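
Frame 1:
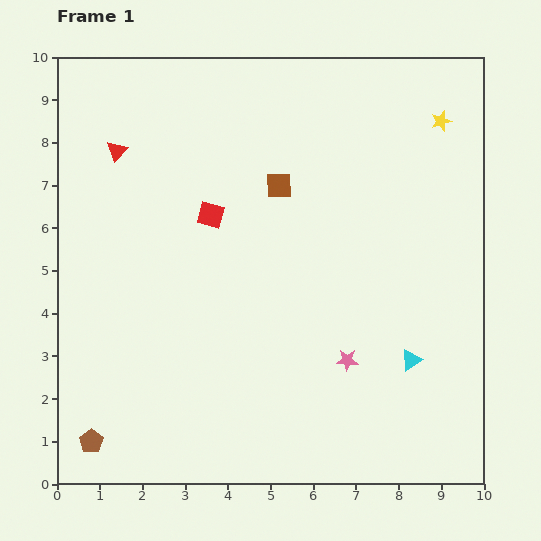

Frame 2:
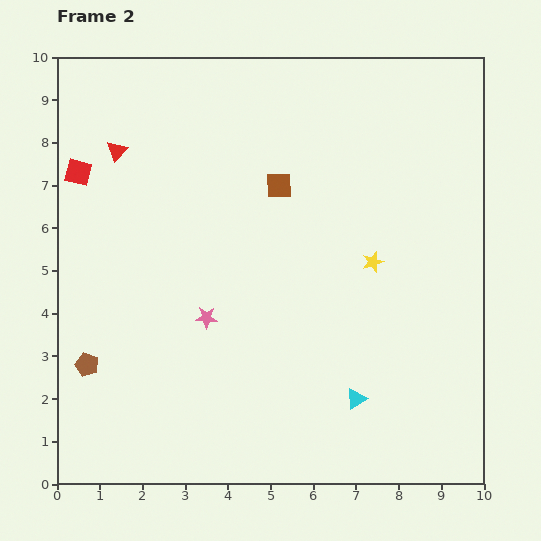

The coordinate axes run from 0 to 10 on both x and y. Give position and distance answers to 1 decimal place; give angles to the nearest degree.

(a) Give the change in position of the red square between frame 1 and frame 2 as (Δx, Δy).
(-3.1, 1.0)

The red square was at (3.6, 6.3) in frame 1 and (0.5, 7.3) in frame 2.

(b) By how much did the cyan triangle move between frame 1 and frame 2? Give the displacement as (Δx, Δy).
(-1.3, -0.9)

The cyan triangle was at (8.3, 2.9) in frame 1 and (7.0, 2.0) in frame 2.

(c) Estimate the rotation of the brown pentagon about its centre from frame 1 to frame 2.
16° counter-clockwise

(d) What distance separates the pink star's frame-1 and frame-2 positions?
3.4

The pink star moved from (6.8, 2.9) to (3.5, 3.9), a distance of √(3.3² + 1.0²) ≈ 3.4.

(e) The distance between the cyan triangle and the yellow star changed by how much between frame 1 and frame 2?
-2.4

Distance in frame 1: 5.6. Distance in frame 2: 3.2.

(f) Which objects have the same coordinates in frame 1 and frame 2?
the brown square, the red triangle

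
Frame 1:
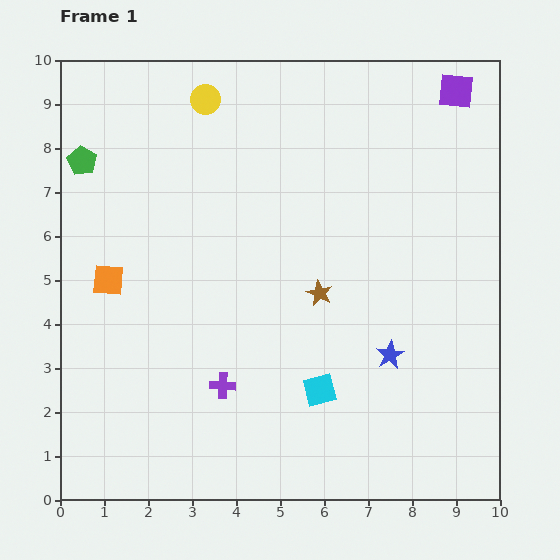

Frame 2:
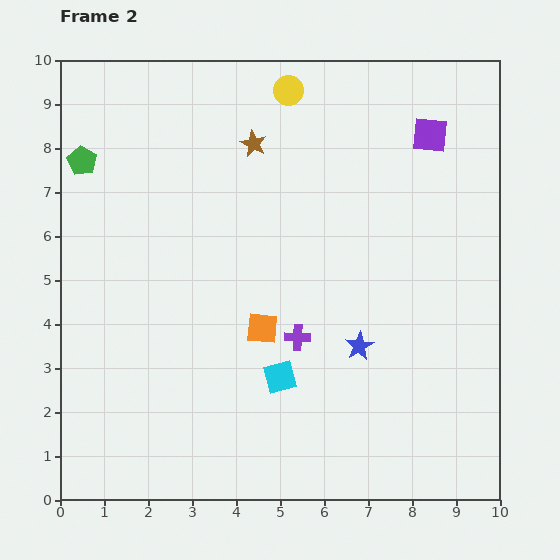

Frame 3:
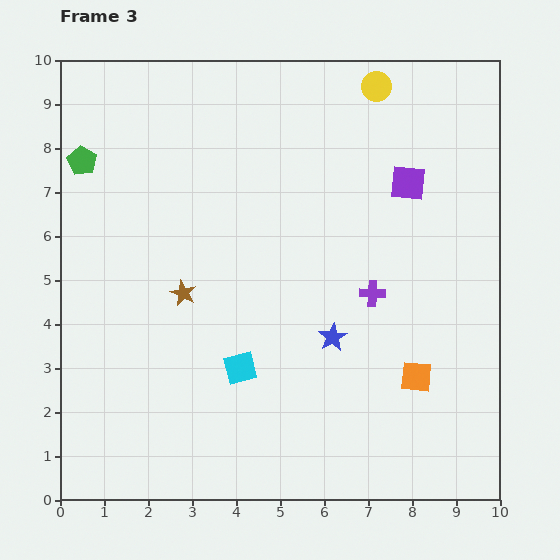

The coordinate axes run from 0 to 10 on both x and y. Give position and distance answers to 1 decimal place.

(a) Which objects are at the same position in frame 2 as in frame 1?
the green pentagon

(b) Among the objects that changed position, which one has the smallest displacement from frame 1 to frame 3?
the blue star

(moved 1.4)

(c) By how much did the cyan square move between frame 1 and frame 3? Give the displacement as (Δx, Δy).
(-1.8, 0.5)

The cyan square was at (5.9, 2.5) in frame 1 and (4.1, 3.0) in frame 3.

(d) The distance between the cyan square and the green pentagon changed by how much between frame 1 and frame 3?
-1.6

Distance in frame 1: 7.5. Distance in frame 3: 5.9.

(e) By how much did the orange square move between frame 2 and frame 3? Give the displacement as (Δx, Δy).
(3.5, -1.1)

The orange square was at (4.6, 3.9) in frame 2 and (8.1, 2.8) in frame 3.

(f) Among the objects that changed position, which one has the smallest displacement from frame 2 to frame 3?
the blue star

(moved 0.6)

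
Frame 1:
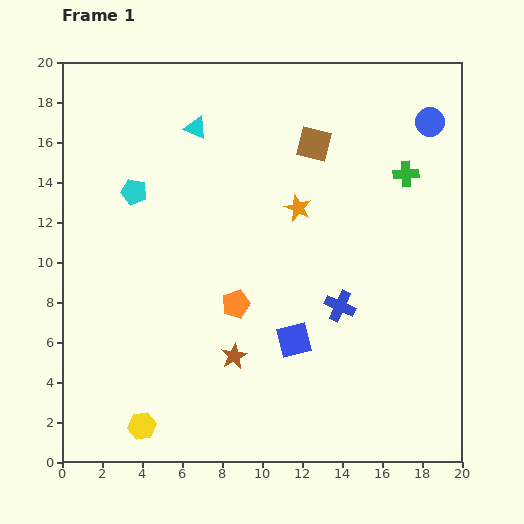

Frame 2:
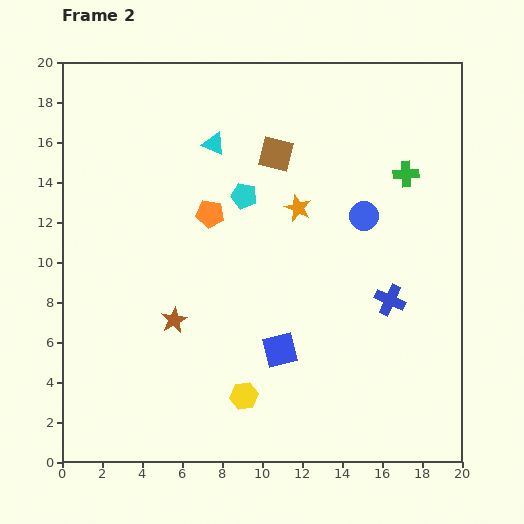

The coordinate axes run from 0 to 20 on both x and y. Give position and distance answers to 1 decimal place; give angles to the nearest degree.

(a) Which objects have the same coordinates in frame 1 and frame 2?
the green cross, the orange star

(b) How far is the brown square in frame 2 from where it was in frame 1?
2.0

The brown square moved from (12.6, 15.9) to (10.7, 15.4), a distance of √(1.9² + 0.5²) ≈ 2.0.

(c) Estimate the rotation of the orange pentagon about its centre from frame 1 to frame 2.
27° clockwise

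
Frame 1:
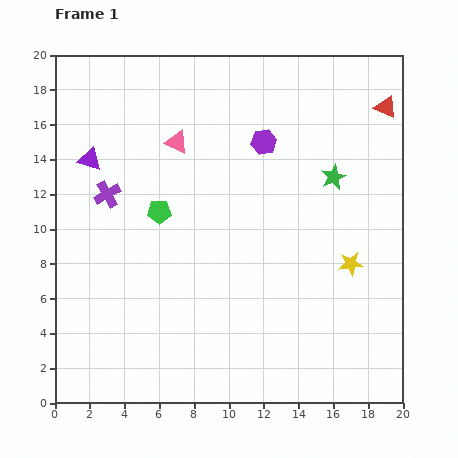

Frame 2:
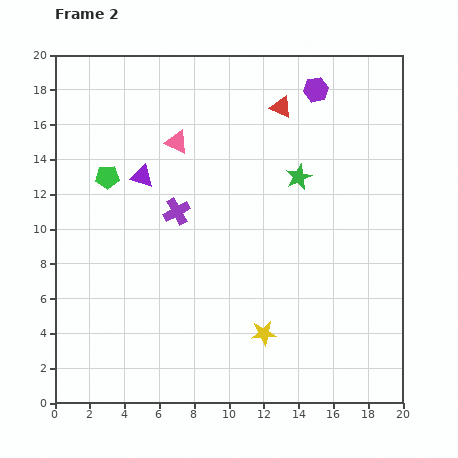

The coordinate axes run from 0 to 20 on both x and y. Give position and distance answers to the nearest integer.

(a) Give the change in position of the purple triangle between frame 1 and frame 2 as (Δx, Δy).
(3, -1)

The purple triangle was at (2, 14) in frame 1 and (5, 13) in frame 2.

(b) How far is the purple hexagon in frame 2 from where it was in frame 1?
4

The purple hexagon moved from (12, 15) to (15, 18), a distance of √(3² + 3²) ≈ 4.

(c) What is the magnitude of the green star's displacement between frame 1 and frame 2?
2

The green star moved from (16, 13) to (14, 13), a distance of √(2² + 0²) ≈ 2.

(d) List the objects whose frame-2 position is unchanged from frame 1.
the pink triangle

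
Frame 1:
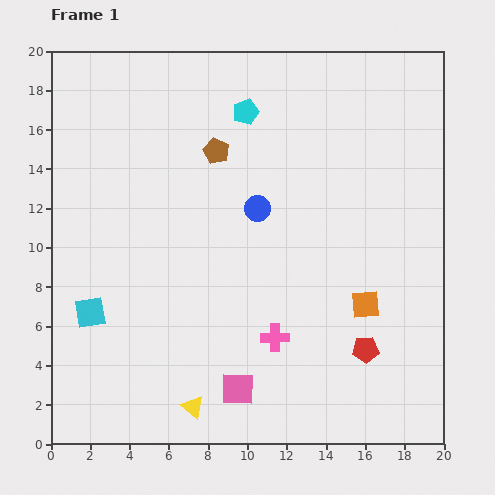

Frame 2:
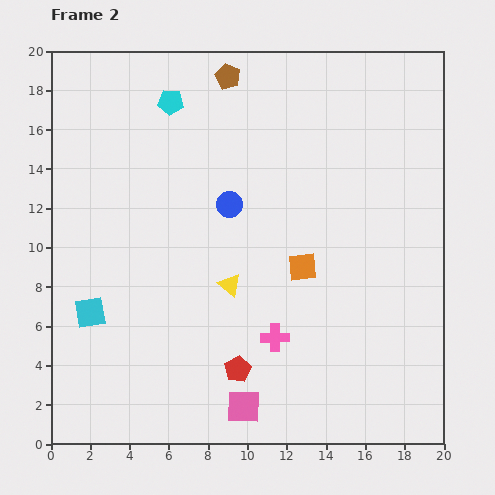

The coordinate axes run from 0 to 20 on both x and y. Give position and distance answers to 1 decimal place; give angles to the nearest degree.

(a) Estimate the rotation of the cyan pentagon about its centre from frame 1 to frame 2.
24° clockwise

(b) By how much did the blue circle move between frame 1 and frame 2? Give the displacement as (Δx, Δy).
(-1.4, 0.2)

The blue circle was at (10.5, 12.0) in frame 1 and (9.1, 12.2) in frame 2.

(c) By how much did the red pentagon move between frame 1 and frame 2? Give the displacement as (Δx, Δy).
(-6.5, -1.0)

The red pentagon was at (16.0, 4.8) in frame 1 and (9.5, 3.8) in frame 2.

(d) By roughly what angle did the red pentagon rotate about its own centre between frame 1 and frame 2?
26° counter-clockwise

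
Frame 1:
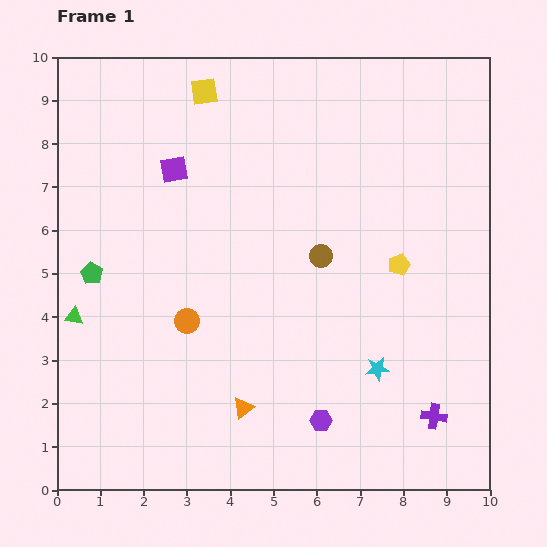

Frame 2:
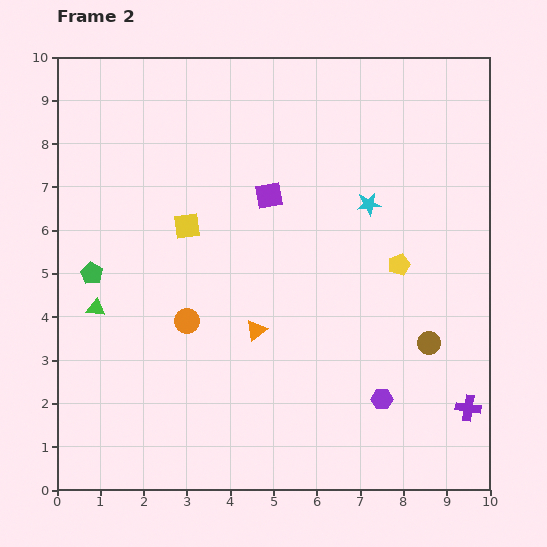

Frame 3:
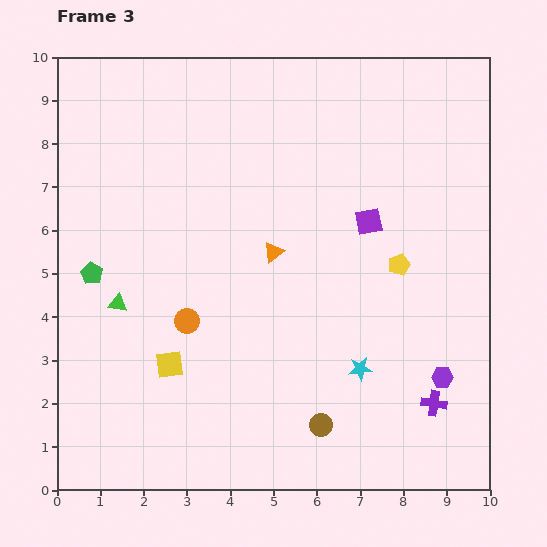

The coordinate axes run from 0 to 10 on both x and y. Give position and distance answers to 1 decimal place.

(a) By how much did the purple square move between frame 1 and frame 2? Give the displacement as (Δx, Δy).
(2.2, -0.6)

The purple square was at (2.7, 7.4) in frame 1 and (4.9, 6.8) in frame 2.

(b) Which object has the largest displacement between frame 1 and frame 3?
the yellow square

(moved 6.4; next 4.7)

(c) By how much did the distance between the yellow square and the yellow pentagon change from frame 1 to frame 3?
-0.2

Distance in frame 1: 6.0. Distance in frame 3: 5.8.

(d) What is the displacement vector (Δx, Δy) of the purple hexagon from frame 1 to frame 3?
(2.8, 1.0)

The purple hexagon was at (6.1, 1.6) in frame 1 and (8.9, 2.6) in frame 3.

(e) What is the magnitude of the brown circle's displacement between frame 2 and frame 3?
3.1

The brown circle moved from (8.6, 3.4) to (6.1, 1.5), a distance of √(2.5² + 1.9²) ≈ 3.1.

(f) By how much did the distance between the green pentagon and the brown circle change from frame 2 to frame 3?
-1.6

Distance in frame 2: 8.0. Distance in frame 3: 6.4.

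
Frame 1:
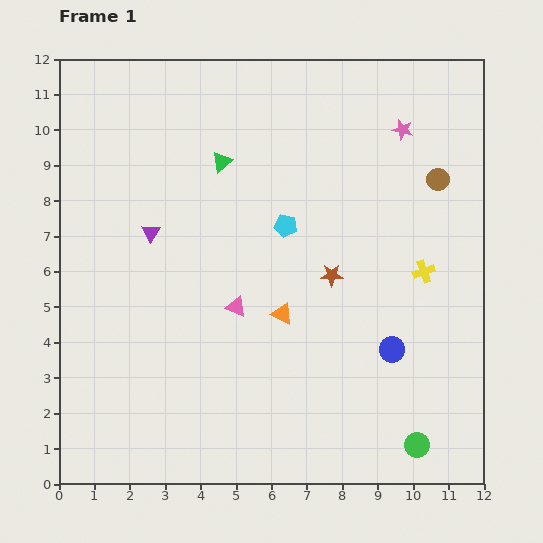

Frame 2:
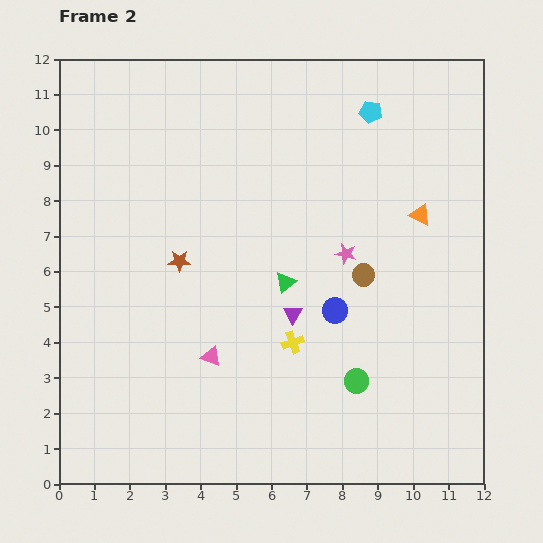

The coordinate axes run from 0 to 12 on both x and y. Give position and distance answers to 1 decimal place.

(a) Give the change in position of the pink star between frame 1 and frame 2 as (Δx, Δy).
(-1.6, -3.5)

The pink star was at (9.7, 10.0) in frame 1 and (8.1, 6.5) in frame 2.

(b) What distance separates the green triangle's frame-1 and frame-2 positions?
3.8

The green triangle moved from (4.6, 9.1) to (6.4, 5.7), a distance of √(1.8² + 3.4²) ≈ 3.8.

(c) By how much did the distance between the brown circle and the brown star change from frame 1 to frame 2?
+1.2

Distance in frame 1: 4.0. Distance in frame 2: 5.2.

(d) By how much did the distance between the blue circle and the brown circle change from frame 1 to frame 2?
-3.7

Distance in frame 1: 5.0. Distance in frame 2: 1.3.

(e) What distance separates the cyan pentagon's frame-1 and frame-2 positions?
4.0

The cyan pentagon moved from (6.4, 7.3) to (8.8, 10.5), a distance of √(2.4² + 3.2²) ≈ 4.0.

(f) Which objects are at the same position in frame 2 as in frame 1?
none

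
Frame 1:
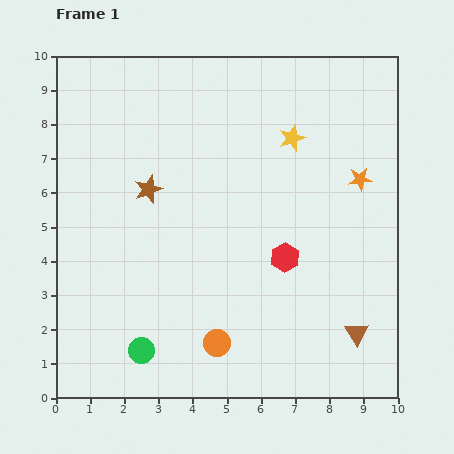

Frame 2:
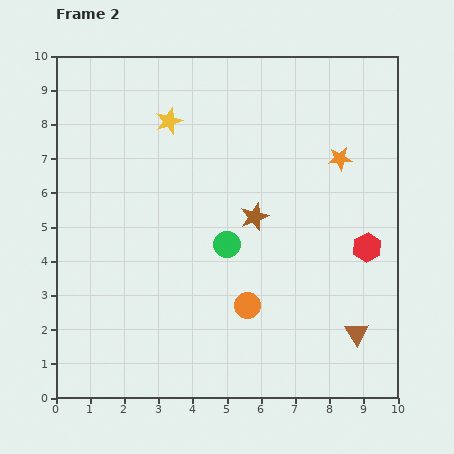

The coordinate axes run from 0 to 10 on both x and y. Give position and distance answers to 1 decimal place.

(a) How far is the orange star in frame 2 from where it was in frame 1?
0.8

The orange star moved from (8.9, 6.4) to (8.3, 7.0), a distance of √(0.6² + 0.6²) ≈ 0.8.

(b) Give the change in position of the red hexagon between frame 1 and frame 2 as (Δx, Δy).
(2.4, 0.3)

The red hexagon was at (6.7, 4.1) in frame 1 and (9.1, 4.4) in frame 2.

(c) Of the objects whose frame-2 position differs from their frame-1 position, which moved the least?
the orange star

(moved 0.8)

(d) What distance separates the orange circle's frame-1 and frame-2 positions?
1.4

The orange circle moved from (4.7, 1.6) to (5.6, 2.7), a distance of √(0.9² + 1.1²) ≈ 1.4.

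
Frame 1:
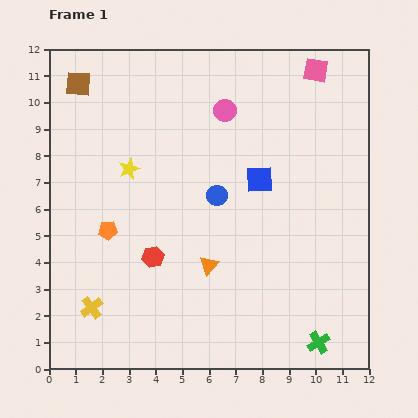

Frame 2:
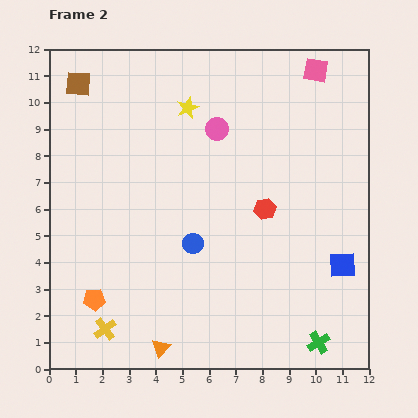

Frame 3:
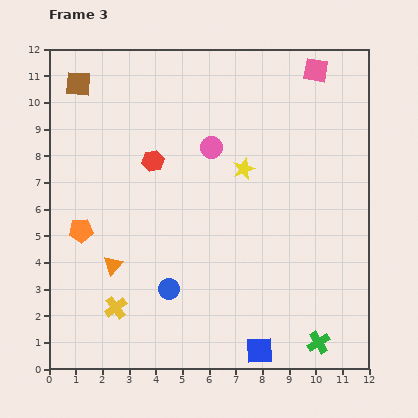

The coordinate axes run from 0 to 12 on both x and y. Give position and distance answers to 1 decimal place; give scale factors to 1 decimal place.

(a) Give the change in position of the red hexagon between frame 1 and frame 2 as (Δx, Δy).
(4.2, 1.8)

The red hexagon was at (3.9, 4.2) in frame 1 and (8.1, 6.0) in frame 2.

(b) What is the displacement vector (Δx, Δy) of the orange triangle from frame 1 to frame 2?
(-1.8, -3.1)

The orange triangle was at (6.0, 3.9) in frame 1 and (4.2, 0.8) in frame 2.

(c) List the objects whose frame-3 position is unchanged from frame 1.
the pink square, the green cross, the brown square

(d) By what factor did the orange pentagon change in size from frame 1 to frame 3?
1.3×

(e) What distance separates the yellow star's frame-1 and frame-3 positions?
4.3

The yellow star moved from (3.0, 7.5) to (7.3, 7.5), a distance of √(4.3² + 0.0²) ≈ 4.3.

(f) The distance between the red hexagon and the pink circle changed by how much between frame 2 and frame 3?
-1.2

Distance in frame 2: 3.5. Distance in frame 3: 2.3.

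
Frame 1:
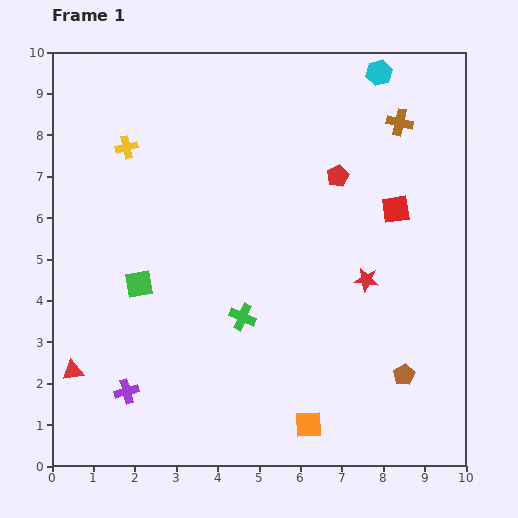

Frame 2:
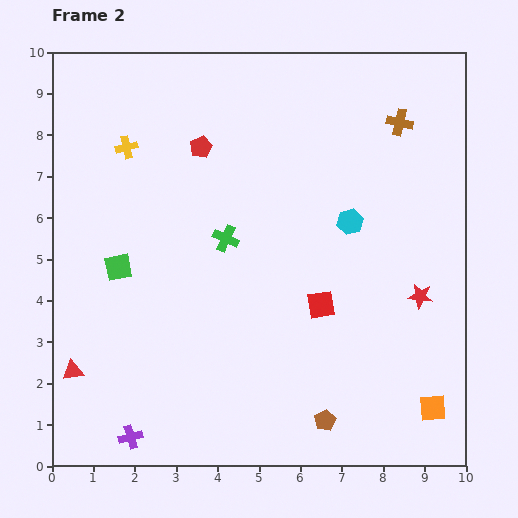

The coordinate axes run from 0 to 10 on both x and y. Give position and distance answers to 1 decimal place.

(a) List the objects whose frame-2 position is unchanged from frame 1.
the yellow cross, the brown cross, the red triangle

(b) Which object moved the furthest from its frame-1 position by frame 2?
the cyan hexagon

(moved 3.7; next 3.4)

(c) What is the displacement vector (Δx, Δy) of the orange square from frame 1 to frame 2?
(3.0, 0.4)

The orange square was at (6.2, 1.0) in frame 1 and (9.2, 1.4) in frame 2.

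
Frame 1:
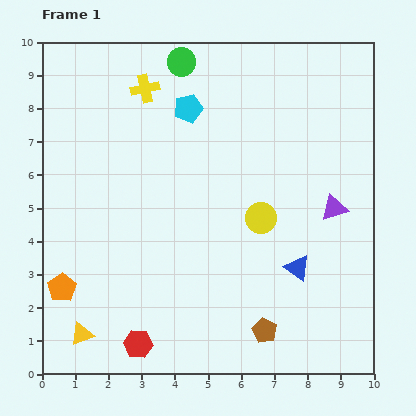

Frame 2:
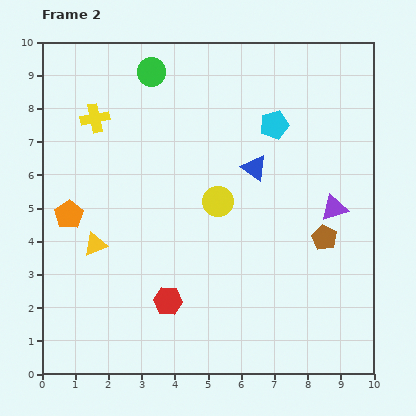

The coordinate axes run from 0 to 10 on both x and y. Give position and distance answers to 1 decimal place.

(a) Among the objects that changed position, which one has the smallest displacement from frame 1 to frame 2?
the green circle

(moved 0.9)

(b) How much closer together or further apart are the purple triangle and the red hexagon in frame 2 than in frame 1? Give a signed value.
-1.5

Distance in frame 1: 7.2. Distance in frame 2: 5.7.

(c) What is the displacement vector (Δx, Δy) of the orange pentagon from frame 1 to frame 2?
(0.2, 2.2)

The orange pentagon was at (0.6, 2.6) in frame 1 and (0.8, 4.8) in frame 2.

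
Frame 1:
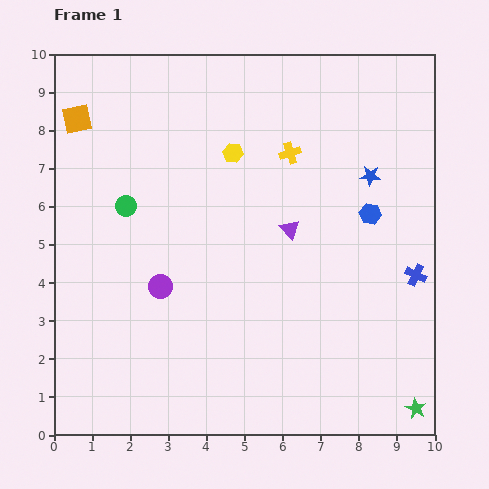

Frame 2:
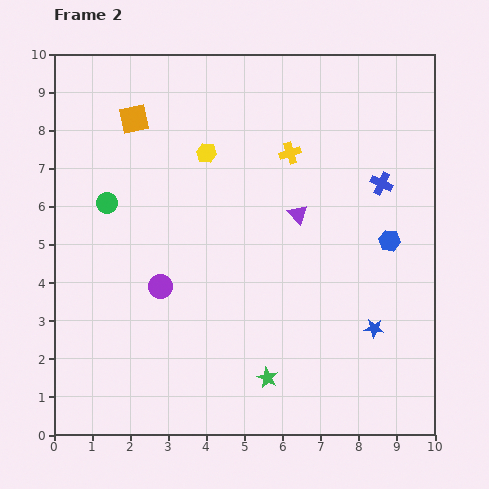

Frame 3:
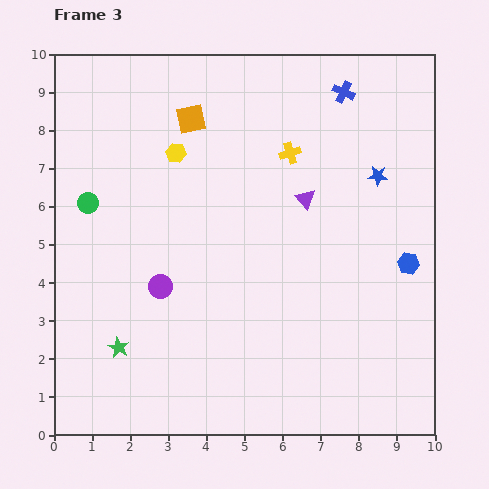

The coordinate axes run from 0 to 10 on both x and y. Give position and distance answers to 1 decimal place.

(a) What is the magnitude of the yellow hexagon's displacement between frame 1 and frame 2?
0.7

The yellow hexagon moved from (4.7, 7.4) to (4.0, 7.4), a distance of √(0.7² + 0.0²) ≈ 0.7.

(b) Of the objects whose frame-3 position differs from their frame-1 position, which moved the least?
the blue star

(moved 0.2)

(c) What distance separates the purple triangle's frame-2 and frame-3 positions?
0.4

The purple triangle moved from (6.4, 5.8) to (6.6, 6.2), a distance of √(0.2² + 0.4²) ≈ 0.4.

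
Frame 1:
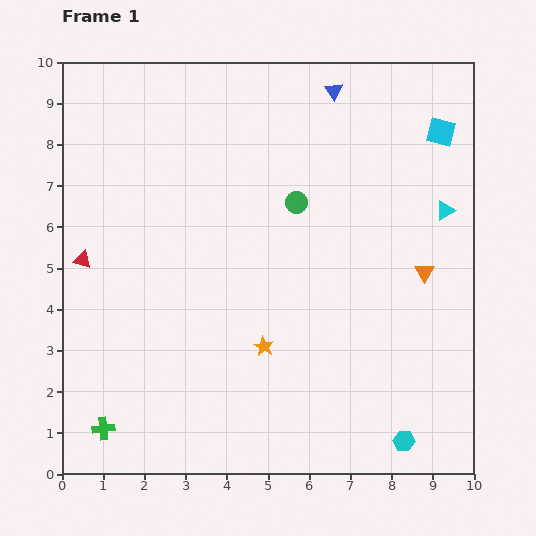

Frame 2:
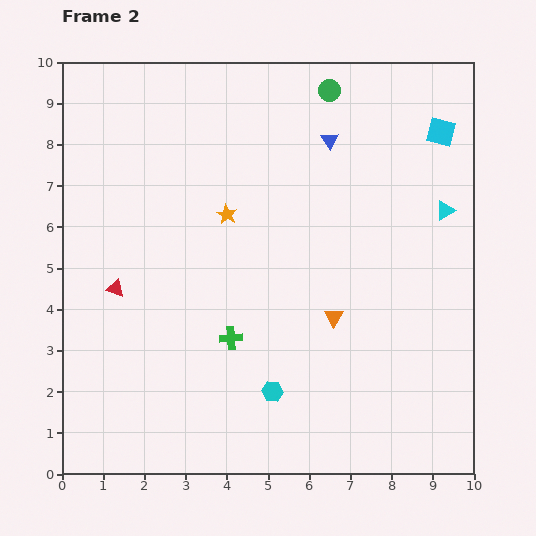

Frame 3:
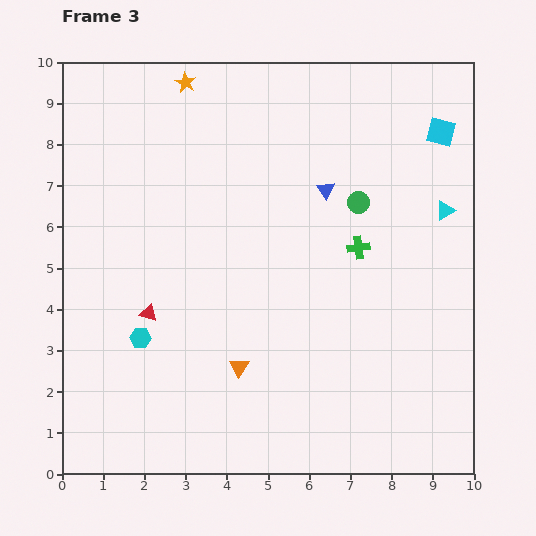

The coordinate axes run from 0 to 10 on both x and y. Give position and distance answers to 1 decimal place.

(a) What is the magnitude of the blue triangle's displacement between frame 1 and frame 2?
1.2

The blue triangle moved from (6.6, 9.3) to (6.5, 8.1), a distance of √(0.1² + 1.2²) ≈ 1.2.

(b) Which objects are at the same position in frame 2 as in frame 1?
the cyan triangle, the cyan square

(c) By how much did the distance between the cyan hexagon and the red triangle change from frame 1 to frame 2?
-4.5

Distance in frame 1: 9.0. Distance in frame 2: 4.5.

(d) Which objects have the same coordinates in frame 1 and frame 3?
the cyan triangle, the cyan square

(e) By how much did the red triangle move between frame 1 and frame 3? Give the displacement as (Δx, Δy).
(1.6, -1.3)

The red triangle was at (0.5, 5.2) in frame 1 and (2.1, 3.9) in frame 3.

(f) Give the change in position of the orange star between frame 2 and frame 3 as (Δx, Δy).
(-1.0, 3.2)

The orange star was at (4.0, 6.3) in frame 2 and (3.0, 9.5) in frame 3.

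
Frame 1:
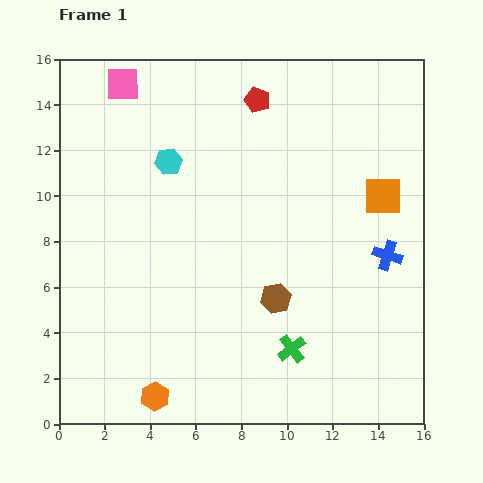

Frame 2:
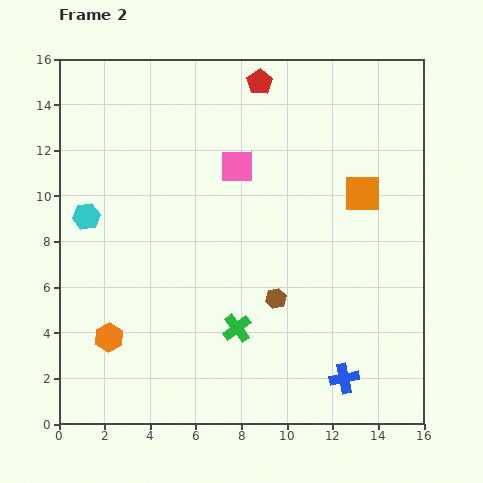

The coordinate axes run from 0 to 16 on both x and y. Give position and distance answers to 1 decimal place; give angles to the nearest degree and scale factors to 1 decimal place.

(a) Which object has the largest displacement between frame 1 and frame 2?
the pink square

(moved 6.2; next 5.7)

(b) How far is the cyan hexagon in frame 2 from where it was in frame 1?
4.3

The cyan hexagon moved from (4.8, 11.5) to (1.2, 9.1), a distance of √(3.6² + 2.4²) ≈ 4.3.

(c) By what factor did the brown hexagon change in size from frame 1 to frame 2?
0.7×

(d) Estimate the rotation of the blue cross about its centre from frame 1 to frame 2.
29° counter-clockwise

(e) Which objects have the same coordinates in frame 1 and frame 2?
the brown hexagon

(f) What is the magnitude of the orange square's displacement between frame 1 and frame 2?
0.9

The orange square moved from (14.2, 10.0) to (13.3, 10.1), a distance of √(0.9² + 0.1²) ≈ 0.9.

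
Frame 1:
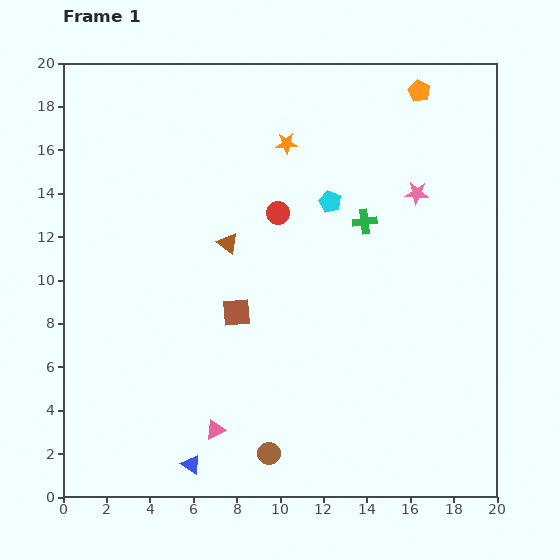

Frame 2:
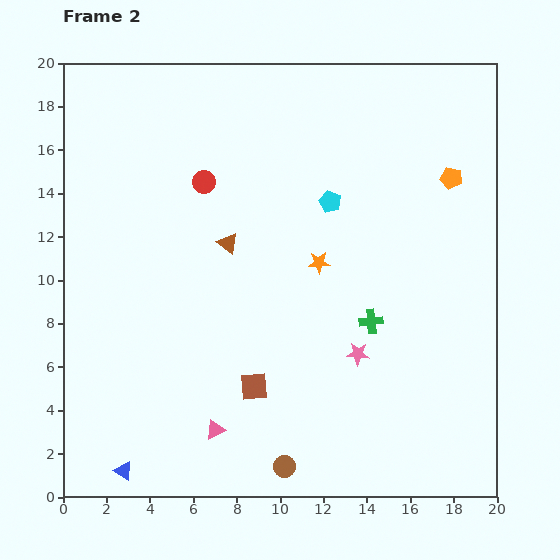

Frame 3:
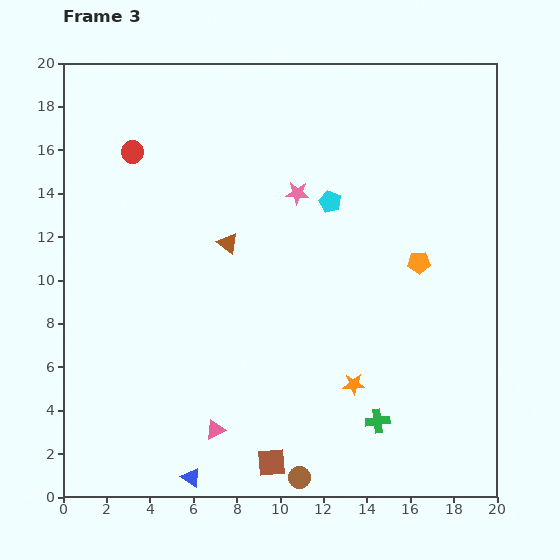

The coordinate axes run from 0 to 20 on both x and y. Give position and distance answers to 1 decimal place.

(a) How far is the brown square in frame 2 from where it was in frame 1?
3.5

The brown square moved from (8.0, 8.5) to (8.8, 5.1), a distance of √(0.8² + 3.4²) ≈ 3.5.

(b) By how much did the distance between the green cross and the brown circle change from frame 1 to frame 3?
-7.2

Distance in frame 1: 11.6. Distance in frame 3: 4.4.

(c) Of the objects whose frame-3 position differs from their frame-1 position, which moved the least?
the blue triangle

(moved 0.6)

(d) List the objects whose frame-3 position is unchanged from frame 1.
the brown triangle, the pink triangle, the cyan pentagon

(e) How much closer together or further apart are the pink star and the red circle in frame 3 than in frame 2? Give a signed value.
-2.8

Distance in frame 2: 10.6. Distance in frame 3: 7.8.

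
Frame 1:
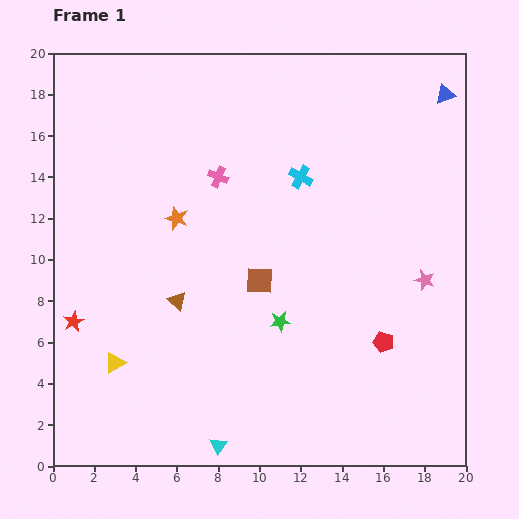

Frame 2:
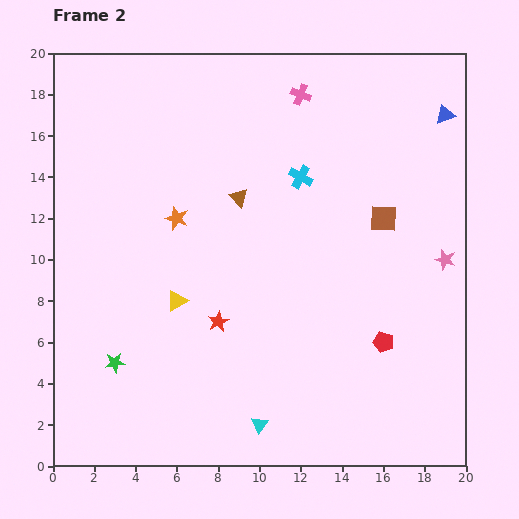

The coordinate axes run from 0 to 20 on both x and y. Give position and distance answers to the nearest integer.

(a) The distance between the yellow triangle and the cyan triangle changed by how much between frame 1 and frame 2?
+1

Distance in frame 1: 6. Distance in frame 2: 7.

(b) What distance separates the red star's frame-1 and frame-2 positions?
7

The red star moved from (1, 7) to (8, 7), a distance of √(7² + 0²) ≈ 7.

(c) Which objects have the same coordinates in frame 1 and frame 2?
the cyan cross, the red pentagon, the orange star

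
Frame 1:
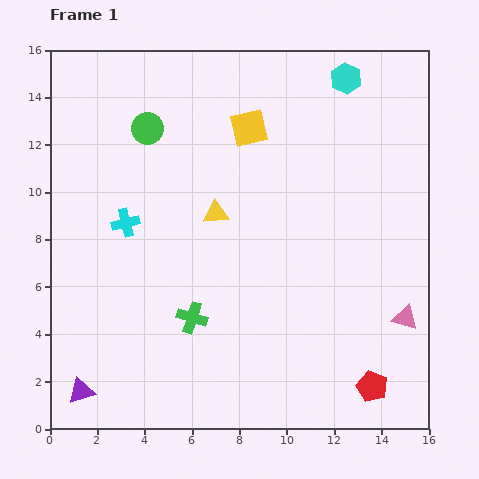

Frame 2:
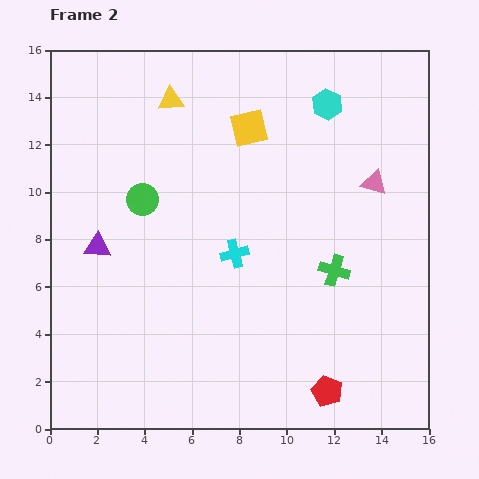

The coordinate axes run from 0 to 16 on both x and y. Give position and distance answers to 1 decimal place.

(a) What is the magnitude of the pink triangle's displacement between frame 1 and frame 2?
5.8

The pink triangle moved from (15.0, 4.7) to (13.7, 10.4), a distance of √(1.3² + 5.7²) ≈ 5.8.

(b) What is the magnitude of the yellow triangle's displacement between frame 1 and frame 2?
5.2

The yellow triangle moved from (7.0, 9.1) to (5.1, 13.9), a distance of √(1.9² + 4.8²) ≈ 5.2.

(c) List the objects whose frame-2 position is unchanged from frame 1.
the yellow square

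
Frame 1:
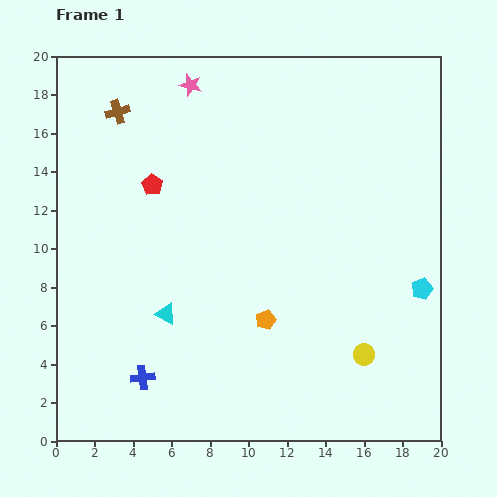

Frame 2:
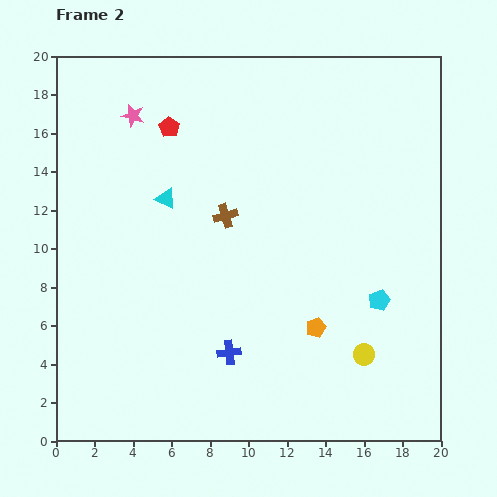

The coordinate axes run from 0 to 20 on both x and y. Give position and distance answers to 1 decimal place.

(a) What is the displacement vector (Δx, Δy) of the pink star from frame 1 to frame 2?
(-3.0, -1.6)

The pink star was at (7.0, 18.5) in frame 1 and (4.0, 16.9) in frame 2.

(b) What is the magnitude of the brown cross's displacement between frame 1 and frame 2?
7.8

The brown cross moved from (3.2, 17.1) to (8.8, 11.7), a distance of √(5.6² + 5.4²) ≈ 7.8.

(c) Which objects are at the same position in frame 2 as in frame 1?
the yellow circle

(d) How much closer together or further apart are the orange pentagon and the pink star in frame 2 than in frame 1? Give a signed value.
+1.7

Distance in frame 1: 12.8. Distance in frame 2: 14.5.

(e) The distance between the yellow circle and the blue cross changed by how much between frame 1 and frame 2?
-4.6

Distance in frame 1: 11.6. Distance in frame 2: 7.0.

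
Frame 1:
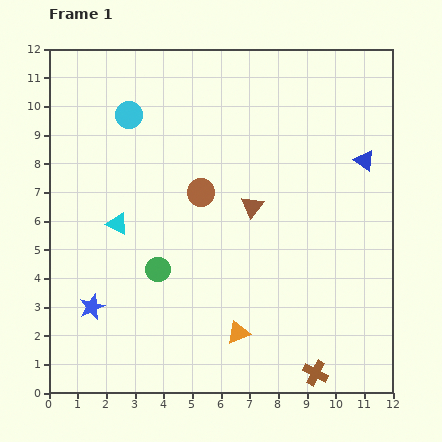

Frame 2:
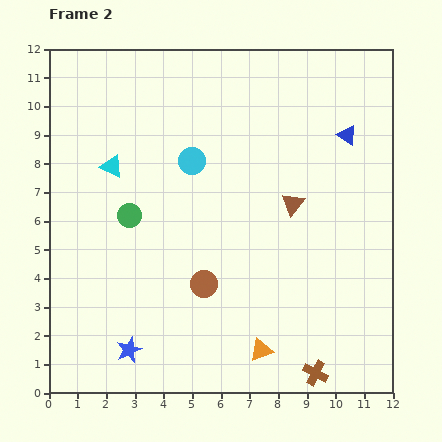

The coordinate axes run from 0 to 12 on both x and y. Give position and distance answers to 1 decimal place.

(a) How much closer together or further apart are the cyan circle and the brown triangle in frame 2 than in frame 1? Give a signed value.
-1.6

Distance in frame 1: 5.4. Distance in frame 2: 3.8.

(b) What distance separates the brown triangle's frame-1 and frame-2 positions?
1.4

The brown triangle moved from (7.1, 6.5) to (8.5, 6.6), a distance of √(1.4² + 0.1²) ≈ 1.4.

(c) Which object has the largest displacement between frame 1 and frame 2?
the brown circle

(moved 3.2; next 2.7)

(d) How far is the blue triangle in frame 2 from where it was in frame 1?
1.1

The blue triangle moved from (11.0, 8.1) to (10.4, 9.0), a distance of √(0.6² + 0.9²) ≈ 1.1.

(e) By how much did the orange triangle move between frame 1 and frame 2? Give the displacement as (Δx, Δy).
(0.8, -0.6)

The orange triangle was at (6.6, 2.1) in frame 1 and (7.4, 1.5) in frame 2.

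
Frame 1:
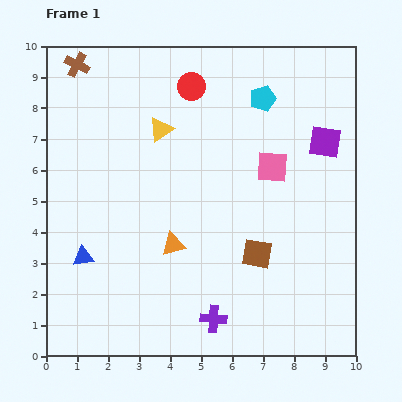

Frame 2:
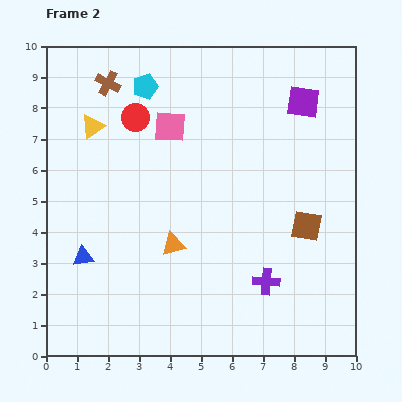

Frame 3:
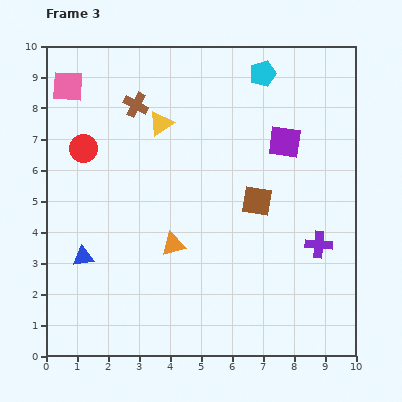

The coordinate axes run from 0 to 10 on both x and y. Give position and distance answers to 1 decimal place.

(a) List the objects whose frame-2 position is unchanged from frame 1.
the blue triangle, the orange triangle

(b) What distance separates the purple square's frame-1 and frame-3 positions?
1.3

The purple square moved from (9.0, 6.9) to (7.7, 6.9), a distance of √(1.3² + 0.0²) ≈ 1.3.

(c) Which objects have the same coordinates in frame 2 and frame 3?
the blue triangle, the orange triangle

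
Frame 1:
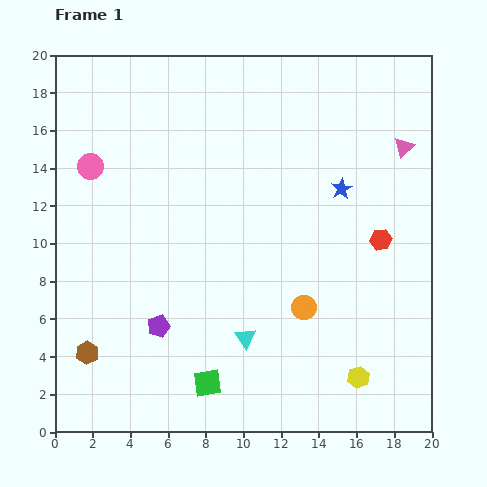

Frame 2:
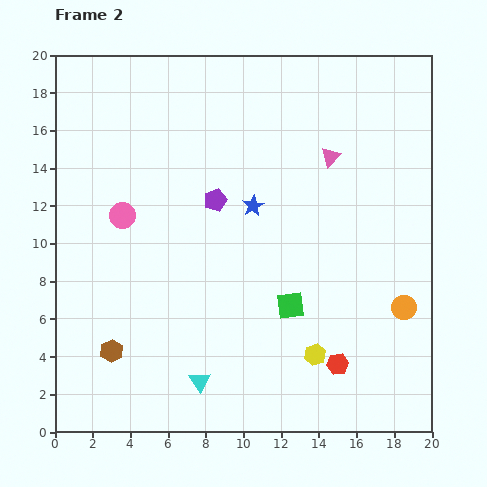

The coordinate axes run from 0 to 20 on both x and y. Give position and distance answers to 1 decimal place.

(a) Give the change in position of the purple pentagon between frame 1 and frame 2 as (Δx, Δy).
(3.0, 6.7)

The purple pentagon was at (5.5, 5.6) in frame 1 and (8.5, 12.3) in frame 2.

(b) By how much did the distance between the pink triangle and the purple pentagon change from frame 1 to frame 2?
-9.6

Distance in frame 1: 16.1. Distance in frame 2: 6.5.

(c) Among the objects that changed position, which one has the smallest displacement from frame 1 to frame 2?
the brown hexagon

(moved 1.3)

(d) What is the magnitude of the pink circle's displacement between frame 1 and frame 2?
3.1

The pink circle moved from (1.9, 14.1) to (3.6, 11.5), a distance of √(1.7² + 2.6²) ≈ 3.1.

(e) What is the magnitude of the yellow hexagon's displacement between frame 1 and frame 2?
2.6

The yellow hexagon moved from (16.1, 2.9) to (13.8, 4.1), a distance of √(2.3² + 1.2²) ≈ 2.6.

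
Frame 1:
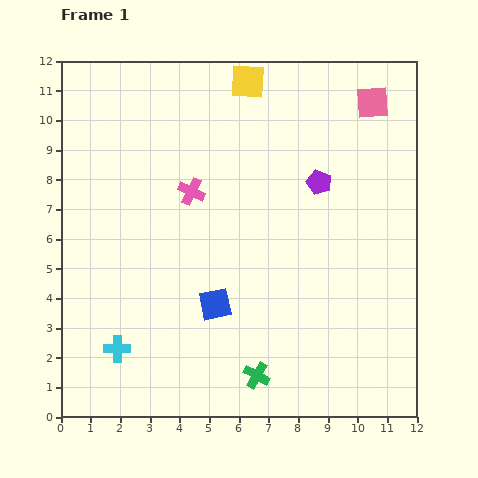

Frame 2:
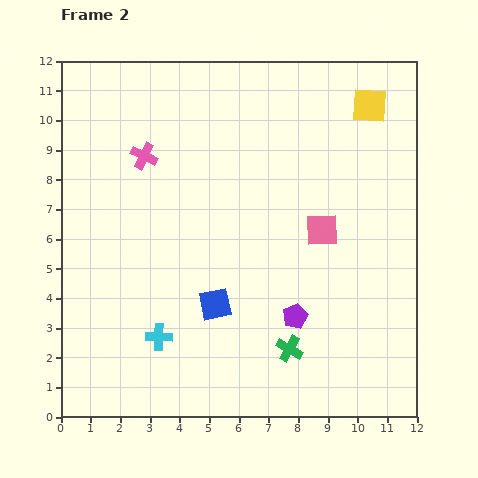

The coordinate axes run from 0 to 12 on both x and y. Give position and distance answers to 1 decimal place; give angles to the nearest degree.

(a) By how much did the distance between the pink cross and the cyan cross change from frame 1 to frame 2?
+0.2

Distance in frame 1: 5.9. Distance in frame 2: 6.1.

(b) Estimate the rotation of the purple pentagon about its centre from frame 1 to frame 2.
26° clockwise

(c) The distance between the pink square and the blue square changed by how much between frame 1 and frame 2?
-4.2

Distance in frame 1: 8.6. Distance in frame 2: 4.4.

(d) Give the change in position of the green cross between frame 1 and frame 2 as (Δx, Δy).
(1.1, 0.9)

The green cross was at (6.6, 1.4) in frame 1 and (7.7, 2.3) in frame 2.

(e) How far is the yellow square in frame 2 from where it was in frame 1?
4.2

The yellow square moved from (6.3, 11.3) to (10.4, 10.5), a distance of √(4.1² + 0.8²) ≈ 4.2.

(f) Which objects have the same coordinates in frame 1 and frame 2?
the blue square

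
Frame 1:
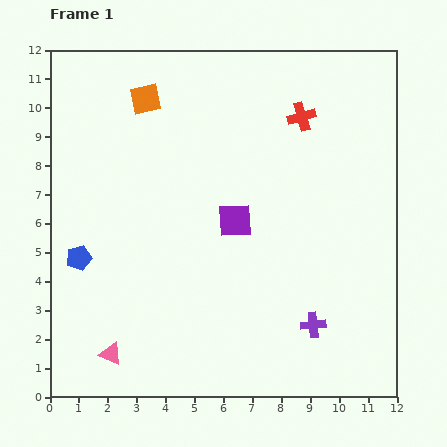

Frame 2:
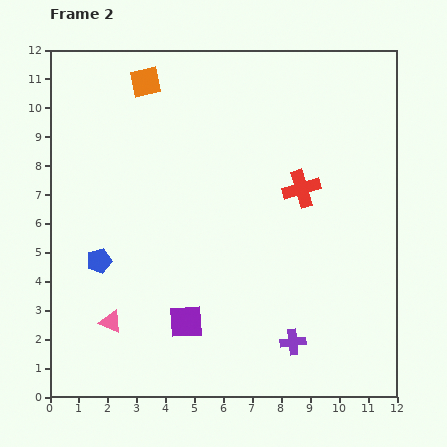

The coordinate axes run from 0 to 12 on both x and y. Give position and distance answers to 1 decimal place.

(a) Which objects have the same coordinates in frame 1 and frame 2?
none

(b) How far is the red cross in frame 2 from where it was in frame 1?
2.5

The red cross moved from (8.7, 9.7) to (8.7, 7.2), a distance of √(0.0² + 2.5²) ≈ 2.5.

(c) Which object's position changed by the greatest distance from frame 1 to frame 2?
the purple square

(moved 3.9; next 2.5)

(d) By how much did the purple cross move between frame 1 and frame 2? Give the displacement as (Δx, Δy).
(-0.7, -0.6)

The purple cross was at (9.1, 2.5) in frame 1 and (8.4, 1.9) in frame 2.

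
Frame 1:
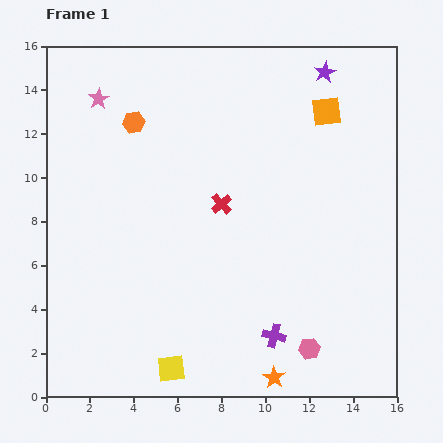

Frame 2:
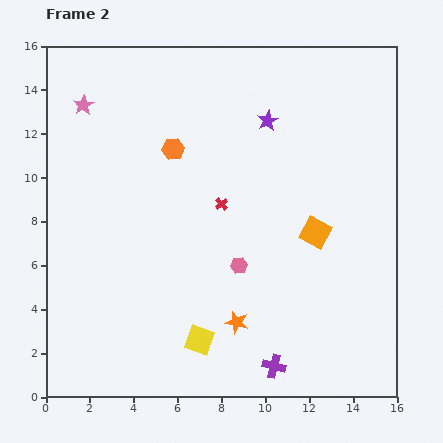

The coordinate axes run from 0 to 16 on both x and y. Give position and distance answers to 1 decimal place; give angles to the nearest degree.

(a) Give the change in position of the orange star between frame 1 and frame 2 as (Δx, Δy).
(-1.7, 2.5)

The orange star was at (10.4, 0.9) in frame 1 and (8.7, 3.4) in frame 2.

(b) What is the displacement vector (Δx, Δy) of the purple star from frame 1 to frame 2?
(-2.6, -2.2)

The purple star was at (12.7, 14.8) in frame 1 and (10.1, 12.6) in frame 2.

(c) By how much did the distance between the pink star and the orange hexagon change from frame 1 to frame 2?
+2.7

Distance in frame 1: 1.9. Distance in frame 2: 4.6.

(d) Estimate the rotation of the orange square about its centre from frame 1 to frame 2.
35° clockwise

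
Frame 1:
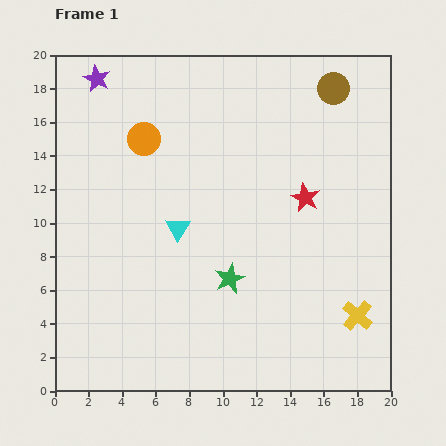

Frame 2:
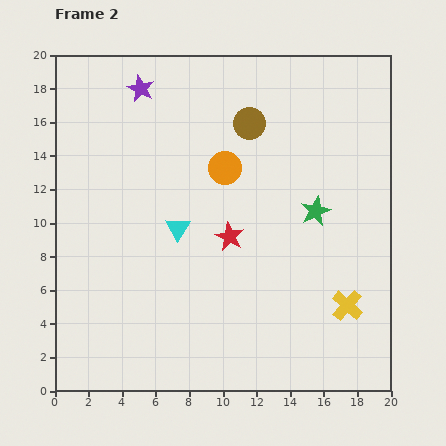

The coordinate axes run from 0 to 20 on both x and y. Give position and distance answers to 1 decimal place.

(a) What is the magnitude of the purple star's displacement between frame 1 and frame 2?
2.7

The purple star moved from (2.5, 18.6) to (5.1, 18.0), a distance of √(2.6² + 0.6²) ≈ 2.7.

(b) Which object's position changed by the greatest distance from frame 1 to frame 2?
the green star

(moved 6.5; next 5.4)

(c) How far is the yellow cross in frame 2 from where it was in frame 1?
0.8

The yellow cross moved from (18.0, 4.5) to (17.4, 5.1), a distance of √(0.6² + 0.6²) ≈ 0.8.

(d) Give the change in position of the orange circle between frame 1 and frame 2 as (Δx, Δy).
(4.8, -1.7)

The orange circle was at (5.3, 15.0) in frame 1 and (10.1, 13.3) in frame 2.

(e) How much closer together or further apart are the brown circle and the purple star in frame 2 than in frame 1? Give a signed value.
-7.3

Distance in frame 1: 14.1. Distance in frame 2: 6.8.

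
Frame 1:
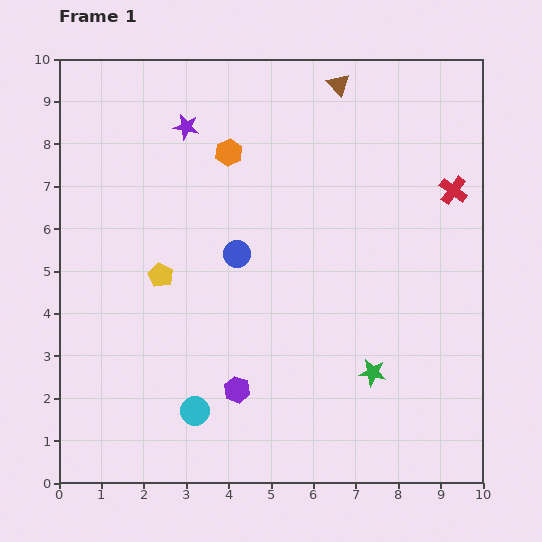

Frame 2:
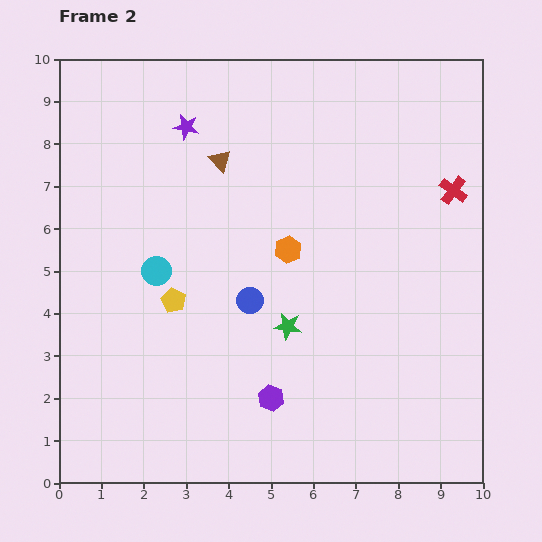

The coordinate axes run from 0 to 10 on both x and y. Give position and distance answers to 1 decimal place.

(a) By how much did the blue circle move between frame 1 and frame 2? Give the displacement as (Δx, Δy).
(0.3, -1.1)

The blue circle was at (4.2, 5.4) in frame 1 and (4.5, 4.3) in frame 2.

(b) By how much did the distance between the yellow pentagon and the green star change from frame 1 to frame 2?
-2.7

Distance in frame 1: 5.5. Distance in frame 2: 2.8.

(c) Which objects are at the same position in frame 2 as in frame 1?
the purple star, the red cross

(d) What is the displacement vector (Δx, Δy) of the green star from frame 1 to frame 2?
(-2.0, 1.1)

The green star was at (7.4, 2.6) in frame 1 and (5.4, 3.7) in frame 2.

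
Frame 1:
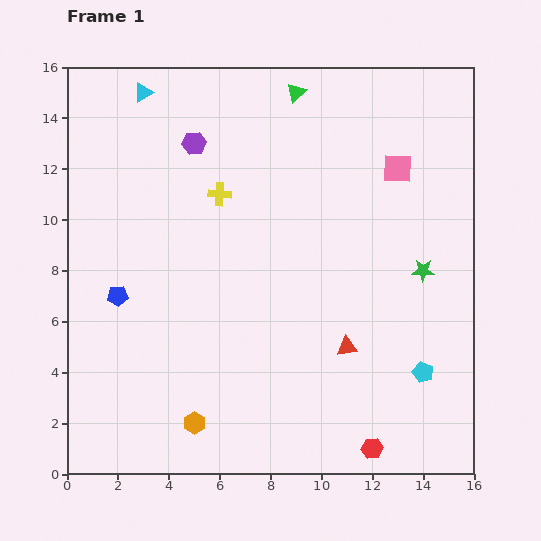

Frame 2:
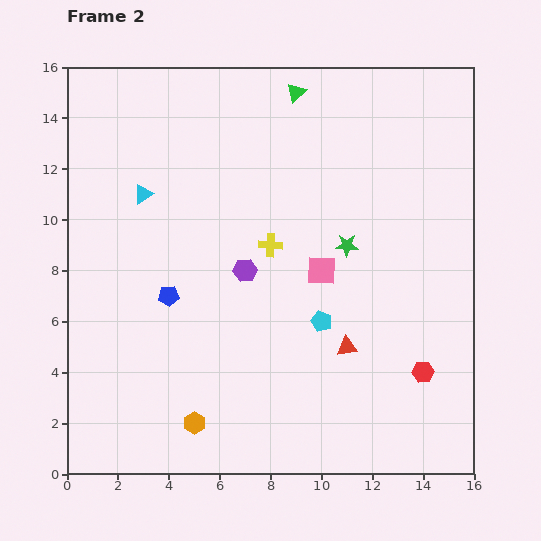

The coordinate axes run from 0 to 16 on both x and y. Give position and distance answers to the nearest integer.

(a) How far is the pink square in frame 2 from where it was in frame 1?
5

The pink square moved from (13, 12) to (10, 8), a distance of √(3² + 4²) ≈ 5.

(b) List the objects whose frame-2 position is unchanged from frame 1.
the green triangle, the red triangle, the orange hexagon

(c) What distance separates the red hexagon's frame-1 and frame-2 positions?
4

The red hexagon moved from (12, 1) to (14, 4), a distance of √(2² + 3²) ≈ 4.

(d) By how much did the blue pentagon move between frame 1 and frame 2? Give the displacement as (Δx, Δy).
(2, 0)

The blue pentagon was at (2, 7) in frame 1 and (4, 7) in frame 2.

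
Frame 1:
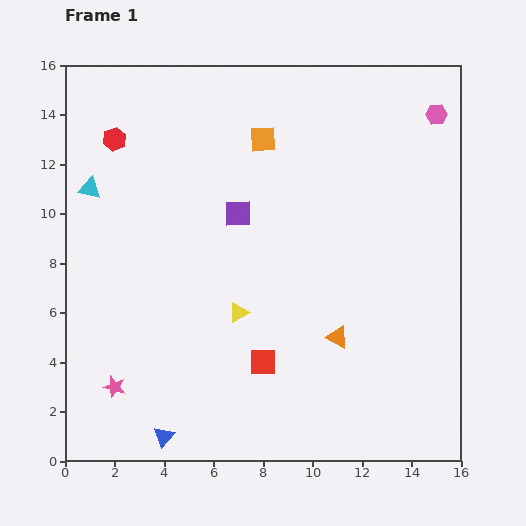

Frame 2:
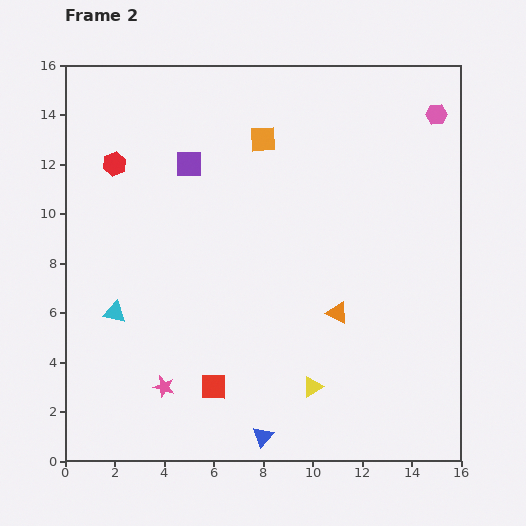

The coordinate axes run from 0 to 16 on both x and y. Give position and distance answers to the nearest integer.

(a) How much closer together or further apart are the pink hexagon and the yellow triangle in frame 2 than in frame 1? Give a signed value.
+1

Distance in frame 1: 11. Distance in frame 2: 12.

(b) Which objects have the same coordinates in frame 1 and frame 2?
the orange square, the pink hexagon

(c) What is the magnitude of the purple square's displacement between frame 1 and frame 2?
3

The purple square moved from (7, 10) to (5, 12), a distance of √(2² + 2²) ≈ 3.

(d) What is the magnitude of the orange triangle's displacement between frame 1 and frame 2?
1

The orange triangle moved from (11, 5) to (11, 6), a distance of √(0² + 1²) ≈ 1.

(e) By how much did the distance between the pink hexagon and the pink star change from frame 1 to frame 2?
-1

Distance in frame 1: 17. Distance in frame 2: 16.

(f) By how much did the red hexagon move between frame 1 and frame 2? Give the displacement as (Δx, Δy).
(0, -1)

The red hexagon was at (2, 13) in frame 1 and (2, 12) in frame 2.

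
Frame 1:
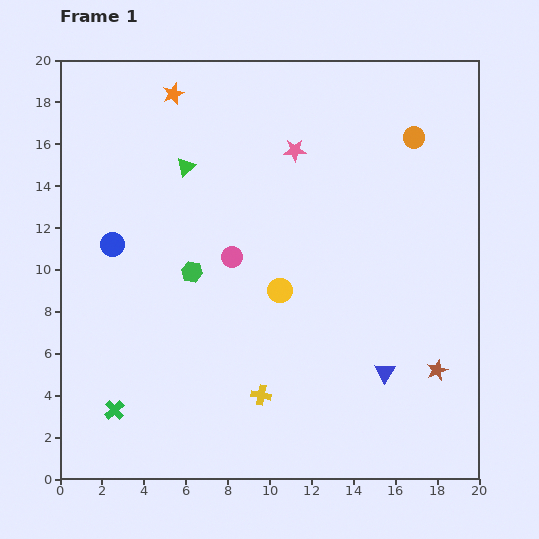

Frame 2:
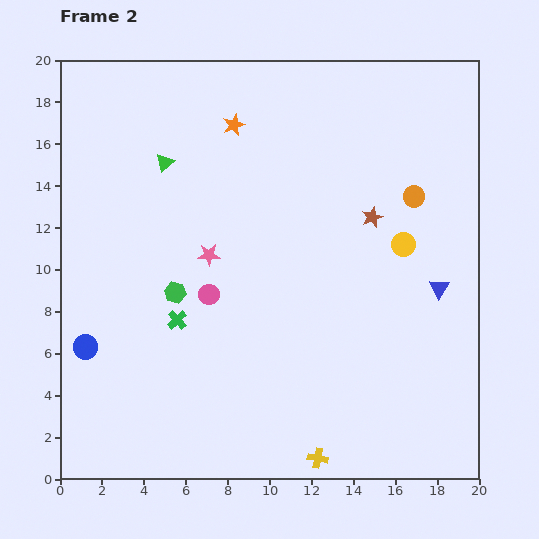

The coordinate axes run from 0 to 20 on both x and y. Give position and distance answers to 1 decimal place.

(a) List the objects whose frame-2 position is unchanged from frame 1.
none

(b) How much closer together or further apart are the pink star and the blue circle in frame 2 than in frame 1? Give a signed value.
-2.4

Distance in frame 1: 9.8. Distance in frame 2: 7.4.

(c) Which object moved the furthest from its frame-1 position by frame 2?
the brown star

(moved 7.9; next 6.5)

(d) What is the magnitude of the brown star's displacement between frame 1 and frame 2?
7.9

The brown star moved from (18.0, 5.2) to (14.9, 12.5), a distance of √(3.1² + 7.3²) ≈ 7.9.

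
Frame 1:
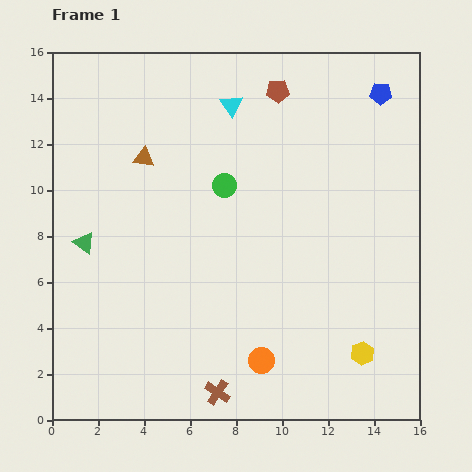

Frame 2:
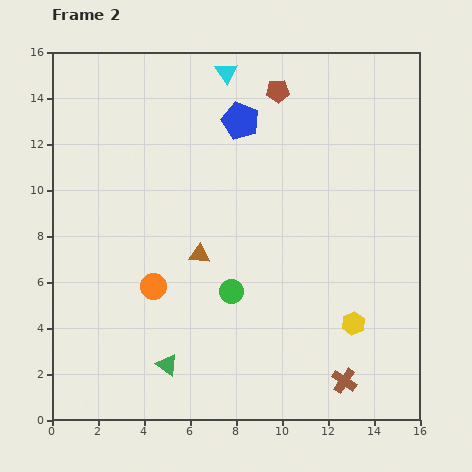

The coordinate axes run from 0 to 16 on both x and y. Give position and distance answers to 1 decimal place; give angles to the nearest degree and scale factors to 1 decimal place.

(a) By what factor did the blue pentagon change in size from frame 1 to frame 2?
1.7×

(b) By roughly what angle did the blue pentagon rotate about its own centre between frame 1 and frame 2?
20° clockwise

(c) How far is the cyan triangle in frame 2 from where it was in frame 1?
1.4

The cyan triangle moved from (7.8, 13.7) to (7.6, 15.1), a distance of √(0.2² + 1.4²) ≈ 1.4.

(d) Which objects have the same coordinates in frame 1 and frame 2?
the brown pentagon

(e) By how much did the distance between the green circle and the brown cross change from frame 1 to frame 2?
-2.7

Distance in frame 1: 9.0. Distance in frame 2: 6.3.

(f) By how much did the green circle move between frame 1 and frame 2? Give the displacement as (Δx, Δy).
(0.3, -4.6)

The green circle was at (7.5, 10.2) in frame 1 and (7.8, 5.6) in frame 2.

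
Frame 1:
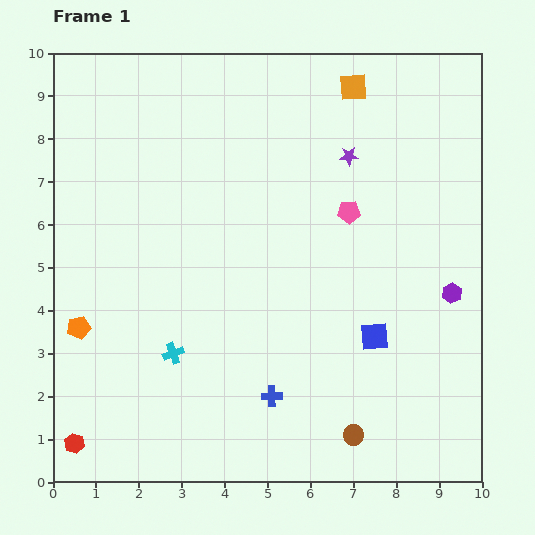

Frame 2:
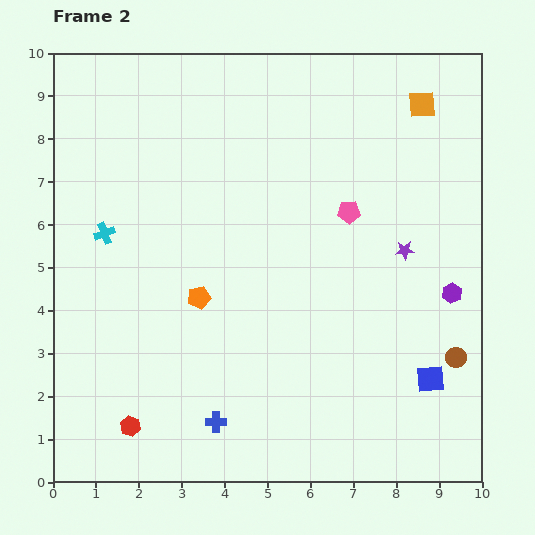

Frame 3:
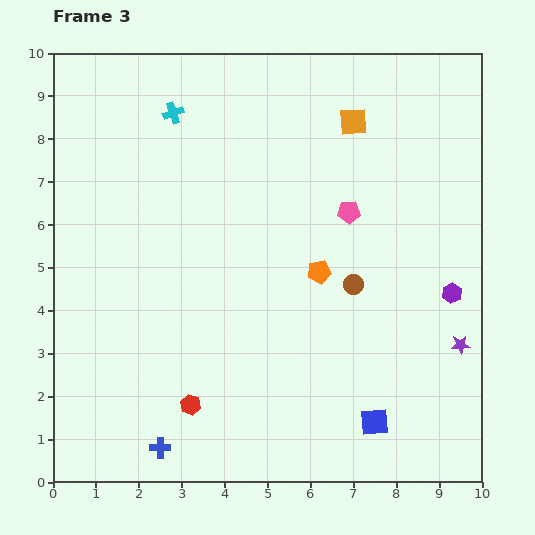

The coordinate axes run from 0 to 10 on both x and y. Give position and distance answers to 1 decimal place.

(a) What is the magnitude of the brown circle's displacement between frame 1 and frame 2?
3.0

The brown circle moved from (7.0, 1.1) to (9.4, 2.9), a distance of √(2.4² + 1.8²) ≈ 3.0.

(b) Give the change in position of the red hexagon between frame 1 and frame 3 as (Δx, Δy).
(2.7, 0.9)

The red hexagon was at (0.5, 0.9) in frame 1 and (3.2, 1.8) in frame 3.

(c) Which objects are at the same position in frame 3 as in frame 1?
the purple hexagon, the pink pentagon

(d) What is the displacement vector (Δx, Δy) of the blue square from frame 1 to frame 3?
(0.0, -2.0)

The blue square was at (7.5, 3.4) in frame 1 and (7.5, 1.4) in frame 3.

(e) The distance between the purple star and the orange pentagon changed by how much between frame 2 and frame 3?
-1.2

Distance in frame 2: 4.9. Distance in frame 3: 3.7.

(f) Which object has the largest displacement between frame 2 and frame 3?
the cyan cross

(moved 3.2; next 2.9)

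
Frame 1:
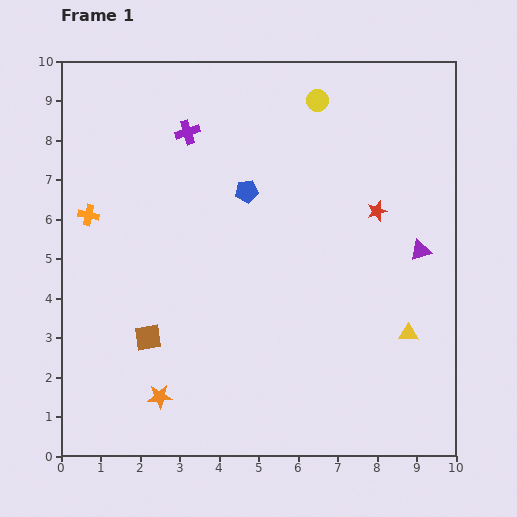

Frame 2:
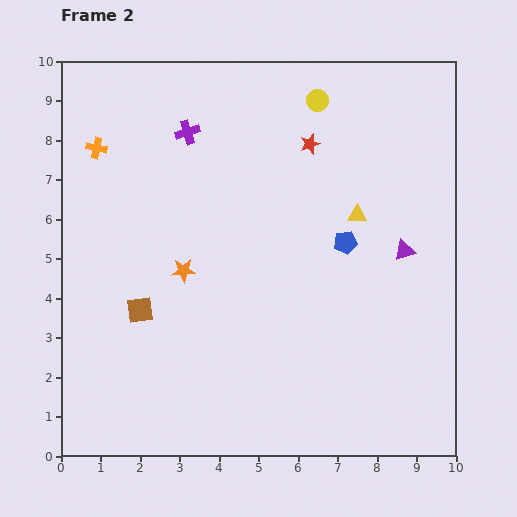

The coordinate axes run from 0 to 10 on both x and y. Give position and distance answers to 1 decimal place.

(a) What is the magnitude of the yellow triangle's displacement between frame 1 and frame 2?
3.3

The yellow triangle moved from (8.8, 3.1) to (7.5, 6.1), a distance of √(1.3² + 3.0²) ≈ 3.3.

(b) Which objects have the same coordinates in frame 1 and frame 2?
the yellow circle, the purple cross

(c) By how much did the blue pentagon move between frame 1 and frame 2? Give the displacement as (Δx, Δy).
(2.5, -1.3)

The blue pentagon was at (4.7, 6.7) in frame 1 and (7.2, 5.4) in frame 2.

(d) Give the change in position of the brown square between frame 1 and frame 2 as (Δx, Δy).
(-0.2, 0.7)

The brown square was at (2.2, 3.0) in frame 1 and (2.0, 3.7) in frame 2.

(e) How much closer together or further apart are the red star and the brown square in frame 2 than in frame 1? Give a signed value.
-0.6

Distance in frame 1: 6.6. Distance in frame 2: 6.0.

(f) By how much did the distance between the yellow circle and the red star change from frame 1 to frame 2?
-2.1

Distance in frame 1: 3.2. Distance in frame 2: 1.1.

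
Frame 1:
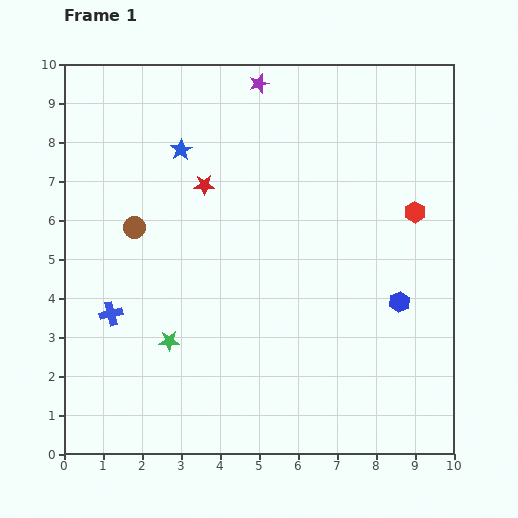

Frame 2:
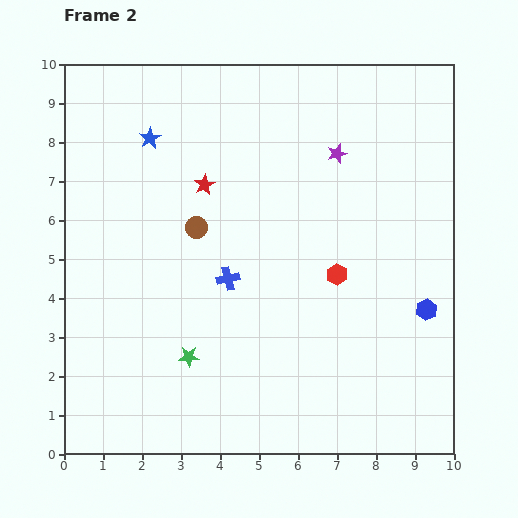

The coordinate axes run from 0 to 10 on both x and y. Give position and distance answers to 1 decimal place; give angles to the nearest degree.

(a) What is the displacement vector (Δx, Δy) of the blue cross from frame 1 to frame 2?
(3.0, 0.9)

The blue cross was at (1.2, 3.6) in frame 1 and (4.2, 4.5) in frame 2.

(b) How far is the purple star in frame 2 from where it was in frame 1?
2.7

The purple star moved from (5.0, 9.5) to (7.0, 7.7), a distance of √(2.0² + 1.8²) ≈ 2.7.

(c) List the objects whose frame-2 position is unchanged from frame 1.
the red star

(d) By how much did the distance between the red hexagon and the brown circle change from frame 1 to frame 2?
-3.4

Distance in frame 1: 7.2. Distance in frame 2: 3.8.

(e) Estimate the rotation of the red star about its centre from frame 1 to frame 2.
27° counter-clockwise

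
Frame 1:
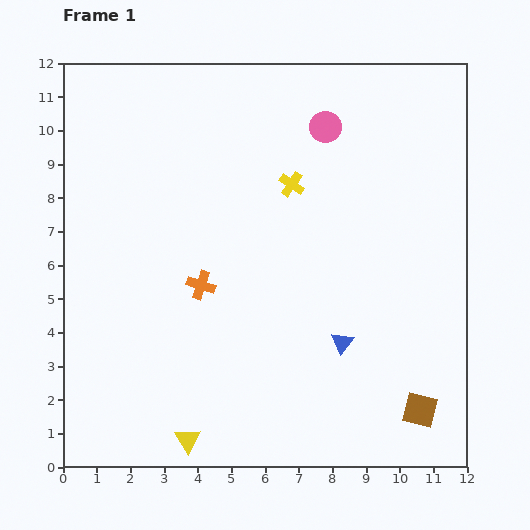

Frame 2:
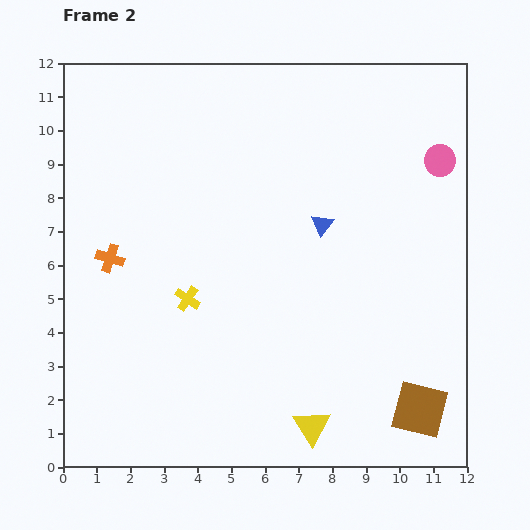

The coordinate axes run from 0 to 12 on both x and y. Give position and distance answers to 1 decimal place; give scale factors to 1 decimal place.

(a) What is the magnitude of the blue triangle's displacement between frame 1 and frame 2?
3.6

The blue triangle moved from (8.3, 3.7) to (7.7, 7.2), a distance of √(0.6² + 3.5²) ≈ 3.6.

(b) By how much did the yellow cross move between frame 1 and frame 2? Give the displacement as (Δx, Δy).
(-3.1, -3.4)

The yellow cross was at (6.8, 8.4) in frame 1 and (3.7, 5.0) in frame 2.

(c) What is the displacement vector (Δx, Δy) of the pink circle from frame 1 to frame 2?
(3.4, -1.0)

The pink circle was at (7.8, 10.1) in frame 1 and (11.2, 9.1) in frame 2.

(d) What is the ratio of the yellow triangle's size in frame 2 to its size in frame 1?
1.5×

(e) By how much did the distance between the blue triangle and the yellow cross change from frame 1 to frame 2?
-0.3

Distance in frame 1: 4.9. Distance in frame 2: 4.6.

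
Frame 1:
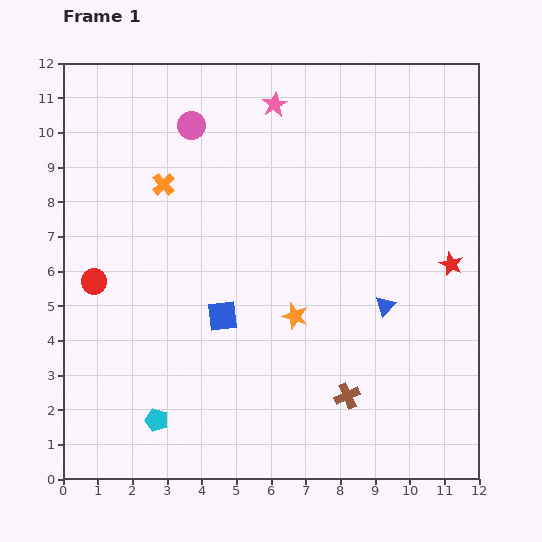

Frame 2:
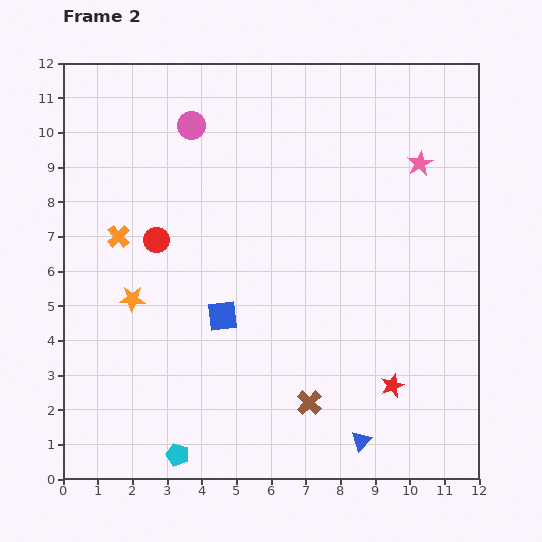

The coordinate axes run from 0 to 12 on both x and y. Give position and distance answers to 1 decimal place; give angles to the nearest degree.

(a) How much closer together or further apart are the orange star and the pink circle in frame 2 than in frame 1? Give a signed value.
-1.0

Distance in frame 1: 6.3. Distance in frame 2: 5.3.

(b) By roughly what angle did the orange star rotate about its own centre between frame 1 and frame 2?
16° counter-clockwise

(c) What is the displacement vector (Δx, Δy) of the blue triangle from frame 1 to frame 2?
(-0.7, -3.9)

The blue triangle was at (9.3, 5.0) in frame 1 and (8.6, 1.1) in frame 2.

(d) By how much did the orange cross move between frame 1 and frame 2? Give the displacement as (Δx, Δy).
(-1.3, -1.5)

The orange cross was at (2.9, 8.5) in frame 1 and (1.6, 7.0) in frame 2.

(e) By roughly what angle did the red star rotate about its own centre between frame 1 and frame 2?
25° clockwise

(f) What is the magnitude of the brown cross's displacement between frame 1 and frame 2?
1.1

The brown cross moved from (8.2, 2.4) to (7.1, 2.2), a distance of √(1.1² + 0.2²) ≈ 1.1.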